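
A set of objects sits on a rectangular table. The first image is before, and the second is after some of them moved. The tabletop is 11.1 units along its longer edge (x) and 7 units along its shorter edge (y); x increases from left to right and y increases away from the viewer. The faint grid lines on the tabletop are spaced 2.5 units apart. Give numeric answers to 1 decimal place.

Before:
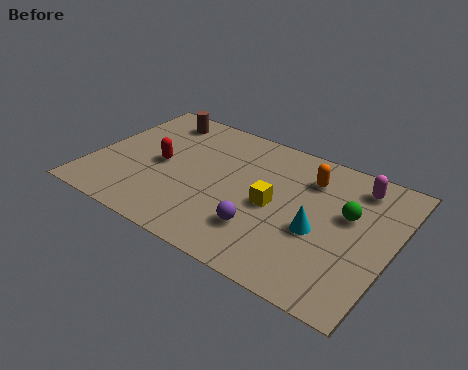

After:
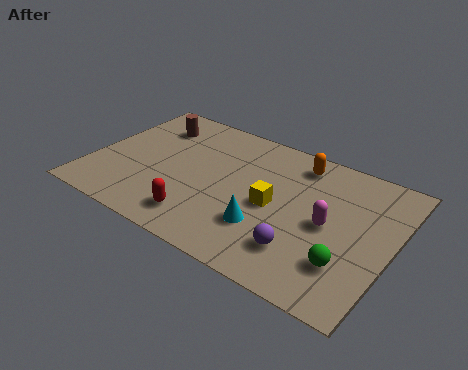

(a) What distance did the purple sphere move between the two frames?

1.5

The purple sphere moved from about (6.6, 1.9) to (8.1, 1.7), a distance of √(1.5² + 0.2²) ≈ 1.5.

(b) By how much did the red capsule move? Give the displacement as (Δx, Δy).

(1.9, -2.1)

From the two frames, the red capsule sits at roughly (2.5, 3.4) before and (4.4, 1.3) after.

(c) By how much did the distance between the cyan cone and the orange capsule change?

+1.3

Before: roughly 2.5 units apart; after: 3.8. That's 1.3 units further apart.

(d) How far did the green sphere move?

2.3

The green sphere was near (9.4, 4.2) before and (9.7, 1.9) after, so it travelled √(0.3² + 2.3²) ≈ 2.3 units.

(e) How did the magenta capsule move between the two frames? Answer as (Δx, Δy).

(-0.7, -2.4)

The magenta capsule started near (9.5, 5.8) and ended near (8.8, 3.4).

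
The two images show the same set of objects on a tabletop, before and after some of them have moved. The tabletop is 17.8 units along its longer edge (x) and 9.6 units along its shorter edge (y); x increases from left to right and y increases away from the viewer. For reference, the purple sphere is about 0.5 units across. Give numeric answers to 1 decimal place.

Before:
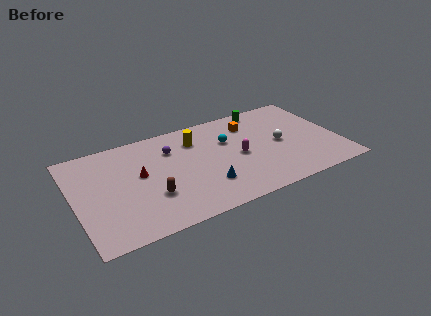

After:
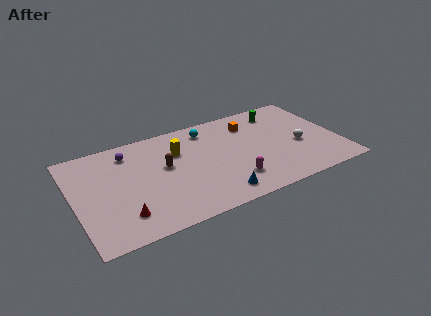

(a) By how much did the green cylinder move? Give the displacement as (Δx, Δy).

(1.0, -0.7)

The green cylinder started near (13.3, 8.6) and ended near (14.3, 7.9).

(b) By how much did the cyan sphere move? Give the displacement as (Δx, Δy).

(-1.2, 1.7)

The cyan sphere started near (10.5, 6.3) and ended near (9.3, 8.0).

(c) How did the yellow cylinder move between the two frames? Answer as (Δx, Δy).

(-1.3, -0.7)

The yellow cylinder started near (8.4, 7.3) and ended near (7.1, 6.6).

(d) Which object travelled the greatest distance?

the red cone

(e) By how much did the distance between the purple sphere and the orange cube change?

+2.8

Before: roughly 5.5 units apart; after: 8.3. That's 2.8 units further apart.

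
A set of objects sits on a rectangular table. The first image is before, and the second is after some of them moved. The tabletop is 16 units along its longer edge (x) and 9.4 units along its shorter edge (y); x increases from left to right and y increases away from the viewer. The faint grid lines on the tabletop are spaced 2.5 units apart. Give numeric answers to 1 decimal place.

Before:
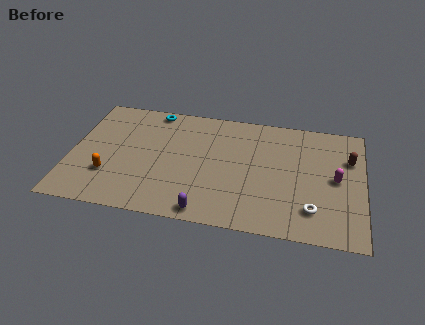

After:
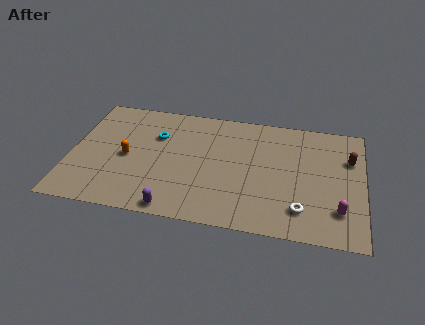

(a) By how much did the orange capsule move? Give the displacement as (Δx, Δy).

(0.9, 1.6)

From the two frames, the orange capsule sits at roughly (2.2, 2.8) before and (3.1, 4.4) after.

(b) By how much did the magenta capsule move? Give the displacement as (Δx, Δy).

(0.2, -2.4)

The magenta capsule was at about (14.5, 4.7) and moved to about (14.7, 2.3).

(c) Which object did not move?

the brown capsule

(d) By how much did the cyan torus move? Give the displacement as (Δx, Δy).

(0.3, -2.1)

From the two frames, the cyan torus sits at roughly (4.3, 8.5) before and (4.6, 6.4) after.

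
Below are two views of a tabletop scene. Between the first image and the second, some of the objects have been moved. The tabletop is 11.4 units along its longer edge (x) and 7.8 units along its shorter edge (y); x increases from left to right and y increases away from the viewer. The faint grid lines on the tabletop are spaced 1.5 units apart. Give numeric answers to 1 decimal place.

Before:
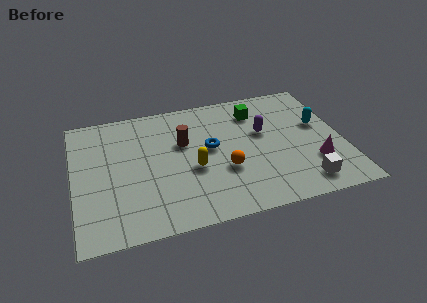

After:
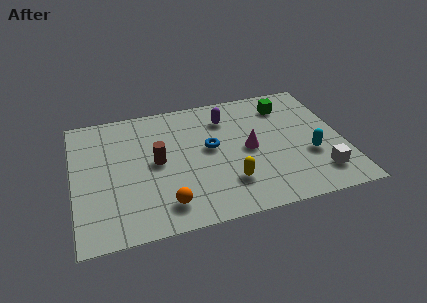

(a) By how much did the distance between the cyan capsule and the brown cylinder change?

+0.7

Before: roughly 5.8 units apart; after: 6.5. That's 0.7 units further apart.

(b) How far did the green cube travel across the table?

1.3

From (7.9, 6.1) to (9.2, 6.2), the green cube covered √(1.3² + 0.1²) ≈ 1.3 units.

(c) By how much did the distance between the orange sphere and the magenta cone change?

+0.6

The distance was about 3.8 in the first image and 4.4 in the second, so they moved 0.6 units further apart.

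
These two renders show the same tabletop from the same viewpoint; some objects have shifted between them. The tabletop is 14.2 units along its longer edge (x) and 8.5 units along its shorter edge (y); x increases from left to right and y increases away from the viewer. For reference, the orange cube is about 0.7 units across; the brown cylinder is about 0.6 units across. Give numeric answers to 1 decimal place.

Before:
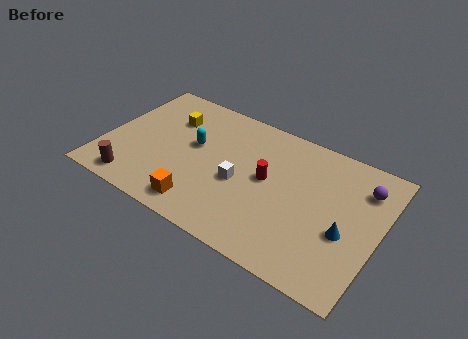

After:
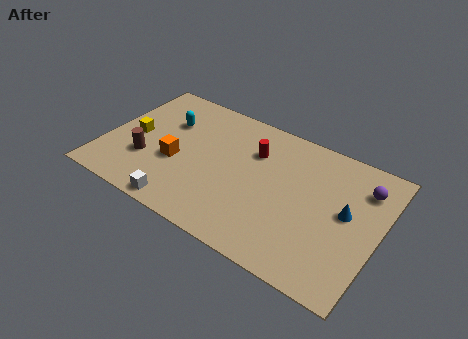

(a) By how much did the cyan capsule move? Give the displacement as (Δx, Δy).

(-1.6, 0.9)

The cyan capsule started near (4.5, 4.9) and ended near (2.9, 5.8).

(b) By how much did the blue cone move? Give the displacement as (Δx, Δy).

(-0.1, 1.2)

The blue cone was at about (12.6, 3.4) and moved to about (12.5, 4.6).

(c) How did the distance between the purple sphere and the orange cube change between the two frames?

+0.6

Before: roughly 9.2 units apart; after: 9.8. That's 0.6 units further apart.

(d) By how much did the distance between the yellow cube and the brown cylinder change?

-3.5

They were about 5.1 units apart before and 1.6 after — 3.5 units closer together.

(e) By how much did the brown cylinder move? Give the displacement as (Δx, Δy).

(0.3, 1.7)

The brown cylinder was at about (2.0, 1.1) and moved to about (2.3, 2.8).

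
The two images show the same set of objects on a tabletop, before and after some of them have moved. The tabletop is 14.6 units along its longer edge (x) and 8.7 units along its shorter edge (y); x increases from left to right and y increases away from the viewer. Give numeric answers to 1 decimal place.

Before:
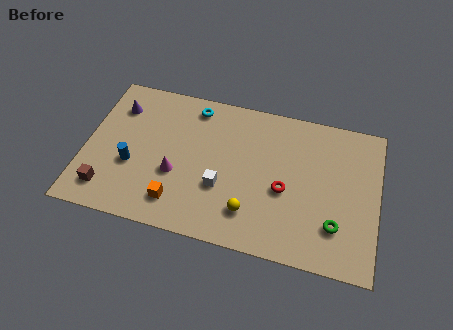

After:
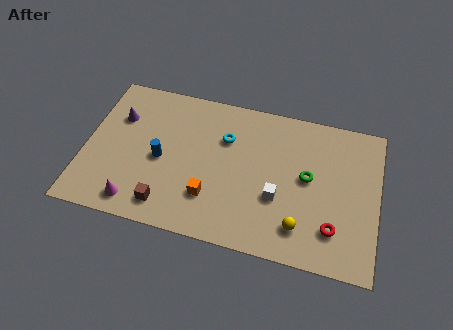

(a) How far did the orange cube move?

1.7

The orange cube was near (4.8, 1.7) before and (6.4, 2.4) after, so it travelled √(1.6² + 0.7²) ≈ 1.7 units.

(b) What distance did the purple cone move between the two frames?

0.6

The purple cone was near (1.4, 6.6) before and (1.5, 6.0) after, so it travelled √(0.1² + 0.6²) ≈ 0.6 units.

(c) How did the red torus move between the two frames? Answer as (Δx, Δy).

(2.5, -1.6)

The red torus was at about (10.0, 3.7) and moved to about (12.5, 2.1).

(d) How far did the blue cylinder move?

1.6

The blue cylinder moved from about (2.4, 3.3) to (3.8, 4.0), a distance of √(1.4² + 0.7²) ≈ 1.6.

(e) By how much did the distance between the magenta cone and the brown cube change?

-2.2

They were about 3.7 units apart before and 1.5 after — 2.2 units closer together.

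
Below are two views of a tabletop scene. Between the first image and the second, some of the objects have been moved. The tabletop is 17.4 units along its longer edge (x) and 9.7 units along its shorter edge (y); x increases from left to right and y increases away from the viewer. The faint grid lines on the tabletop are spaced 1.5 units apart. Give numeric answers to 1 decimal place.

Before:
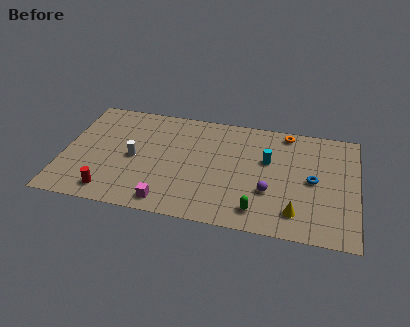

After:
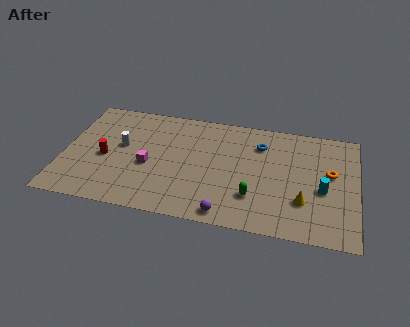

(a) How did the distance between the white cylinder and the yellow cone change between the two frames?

+1.1

Before: roughly 10.1 units apart; after: 11.2. That's 1.1 units further apart.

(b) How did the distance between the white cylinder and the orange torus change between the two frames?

+2.6

Before: roughly 9.8 units apart; after: 12.4. That's 2.6 units further apart.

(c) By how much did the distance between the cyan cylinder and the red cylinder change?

+2.7

The distance was about 10.2 in the first image and 12.9 in the second, so they moved 2.7 units further apart.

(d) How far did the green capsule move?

1.1

From (11.7, 1.6) to (11.4, 2.7), the green capsule covered √(0.3² + 1.1²) ≈ 1.1 units.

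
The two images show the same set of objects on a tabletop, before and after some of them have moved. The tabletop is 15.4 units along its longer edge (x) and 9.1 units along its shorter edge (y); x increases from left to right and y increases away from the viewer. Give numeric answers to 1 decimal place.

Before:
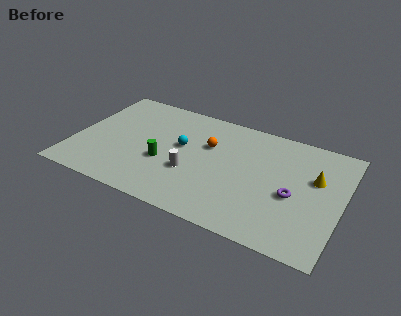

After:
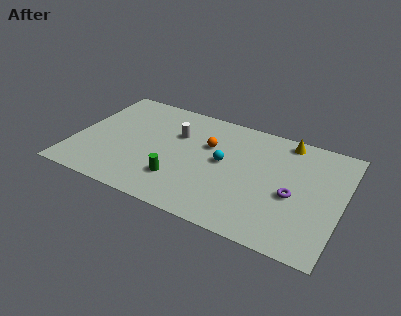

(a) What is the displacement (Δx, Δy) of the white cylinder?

(-1.2, 2.8)

The white cylinder started near (6.9, 3.3) and ended near (5.7, 6.1).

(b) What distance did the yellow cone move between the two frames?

3.1

From (13.8, 5.7) to (11.9, 8.1), the yellow cone covered √(1.9² + 2.4²) ≈ 3.1 units.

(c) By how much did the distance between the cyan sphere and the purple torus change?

-2.5

They were about 6.7 units apart before and 4.2 after — 2.5 units closer together.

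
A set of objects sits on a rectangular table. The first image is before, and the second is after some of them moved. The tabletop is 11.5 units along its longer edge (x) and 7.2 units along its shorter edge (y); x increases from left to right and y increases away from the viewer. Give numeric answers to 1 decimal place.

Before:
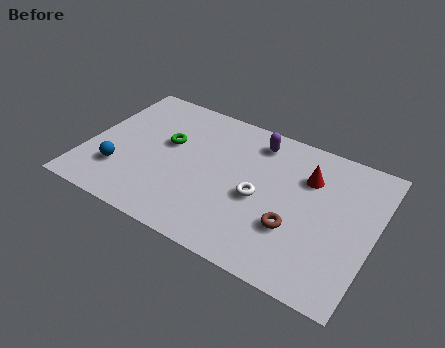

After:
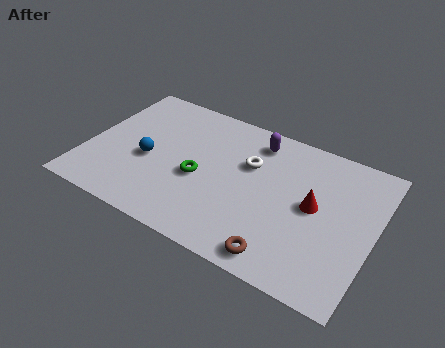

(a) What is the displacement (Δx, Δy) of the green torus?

(1.5, -1.2)

From the two frames, the green torus sits at roughly (3.1, 4.3) before and (4.6, 3.1) after.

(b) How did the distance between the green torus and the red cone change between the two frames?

-1.1

The distance was about 5.7 in the first image and 4.6 in the second, so they moved 1.1 units closer together.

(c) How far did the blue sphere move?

1.5

From (1.5, 2.0) to (2.5, 3.1), the blue sphere covered √(1.0² + 1.1²) ≈ 1.5 units.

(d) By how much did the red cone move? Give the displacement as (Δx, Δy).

(0.4, -1.3)

The red cone started near (8.7, 5.1) and ended near (9.1, 3.8).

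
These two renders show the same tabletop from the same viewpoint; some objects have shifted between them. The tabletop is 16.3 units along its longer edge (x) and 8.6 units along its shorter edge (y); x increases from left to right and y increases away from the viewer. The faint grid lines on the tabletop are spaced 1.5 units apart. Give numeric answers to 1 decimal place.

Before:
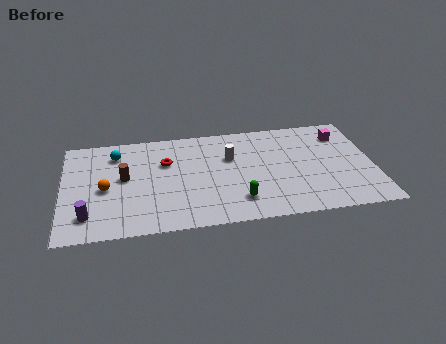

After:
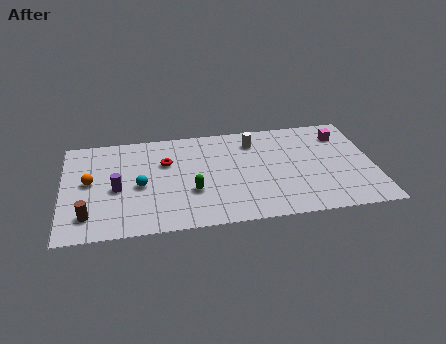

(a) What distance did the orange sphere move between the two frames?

1.1

The orange sphere moved from about (2.2, 3.9) to (1.4, 4.6), a distance of √(0.8² + 0.7²) ≈ 1.1.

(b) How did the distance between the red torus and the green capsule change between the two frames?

-2.3

They were about 5.3 units apart before and 3.0 after — 2.3 units closer together.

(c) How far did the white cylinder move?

1.8

The white cylinder was near (8.8, 5.6) before and (10.1, 6.8) after, so it travelled √(1.3² + 1.2²) ≈ 1.8 units.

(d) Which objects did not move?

the red torus and the magenta cube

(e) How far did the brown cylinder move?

3.5

From (3.2, 4.7) to (1.3, 1.8), the brown cylinder covered √(1.9² + 2.9²) ≈ 3.5 units.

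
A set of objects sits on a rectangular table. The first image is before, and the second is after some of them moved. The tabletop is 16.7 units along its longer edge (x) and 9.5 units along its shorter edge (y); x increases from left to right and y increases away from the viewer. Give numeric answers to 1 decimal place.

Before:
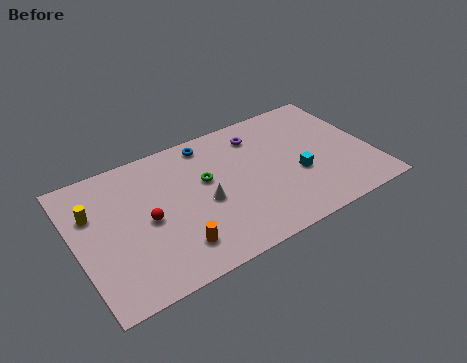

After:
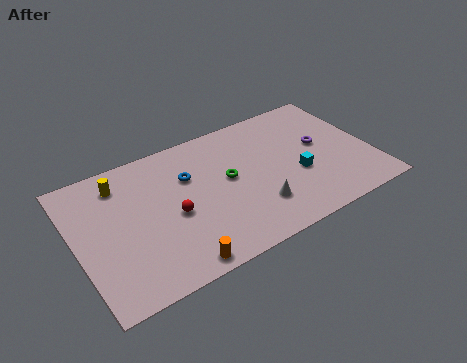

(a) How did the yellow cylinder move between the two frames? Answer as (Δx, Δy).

(1.7, 1.3)

The yellow cylinder was at about (1.1, 6.4) and moved to about (2.8, 7.7).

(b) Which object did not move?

the cyan cube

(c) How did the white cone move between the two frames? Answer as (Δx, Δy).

(2.7, -1.7)

From the two frames, the white cone sits at roughly (7.1, 4.2) before and (9.8, 2.5) after.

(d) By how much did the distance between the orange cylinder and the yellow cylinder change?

+1.2

The distance was about 5.9 in the first image and 7.1 in the second, so they moved 1.2 units further apart.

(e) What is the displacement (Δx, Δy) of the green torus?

(1.2, -0.5)

From the two frames, the green torus sits at roughly (7.4, 5.7) before and (8.6, 5.2) after.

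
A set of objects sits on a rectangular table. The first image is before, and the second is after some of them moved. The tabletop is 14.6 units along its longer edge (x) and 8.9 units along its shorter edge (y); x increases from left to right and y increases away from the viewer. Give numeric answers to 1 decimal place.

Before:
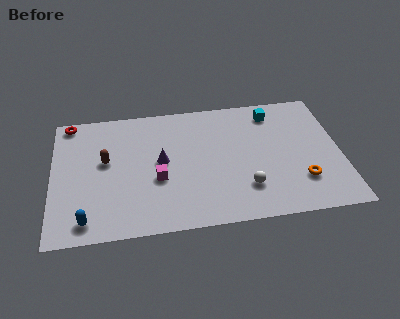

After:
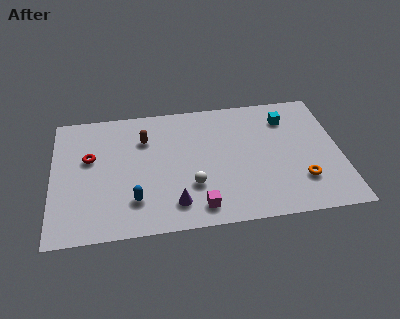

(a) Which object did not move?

the orange torus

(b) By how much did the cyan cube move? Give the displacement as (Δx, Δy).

(0.7, -0.5)

From the two frames, the cyan cube sits at roughly (11.3, 7.4) before and (12.0, 6.9) after.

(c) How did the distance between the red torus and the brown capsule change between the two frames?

-0.5

Before: roughly 3.5 units apart; after: 3.0. That's 0.5 units closer together.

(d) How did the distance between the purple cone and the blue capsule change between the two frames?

-3.1

The distance was about 5.2 in the first image and 2.1 in the second, so they moved 3.1 units closer together.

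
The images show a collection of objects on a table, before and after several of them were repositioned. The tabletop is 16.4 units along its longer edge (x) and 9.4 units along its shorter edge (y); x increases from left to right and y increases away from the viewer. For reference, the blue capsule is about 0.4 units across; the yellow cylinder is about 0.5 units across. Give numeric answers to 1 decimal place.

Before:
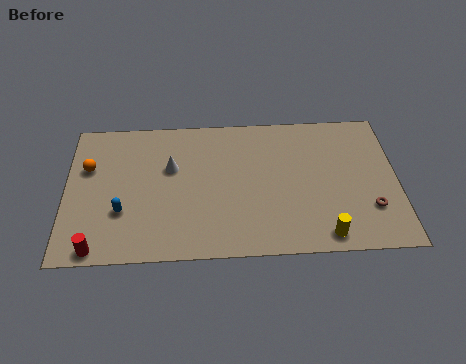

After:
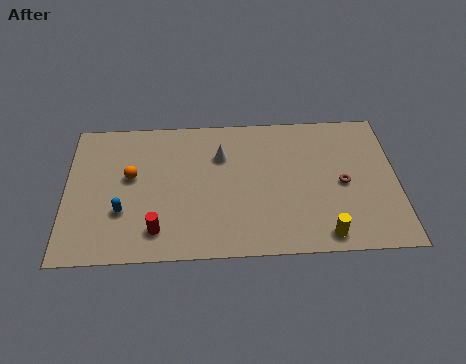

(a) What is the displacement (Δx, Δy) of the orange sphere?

(2.1, -0.7)

The orange sphere started near (1.1, 6.1) and ended near (3.2, 5.4).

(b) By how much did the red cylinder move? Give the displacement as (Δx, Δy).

(2.9, 1.0)

The red cylinder started near (1.6, 0.8) and ended near (4.5, 1.8).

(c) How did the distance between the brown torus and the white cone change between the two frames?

-3.9

They were about 10.3 units apart before and 6.4 after — 3.9 units closer together.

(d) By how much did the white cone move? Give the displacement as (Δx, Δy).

(2.5, 0.7)

The white cone started near (5.2, 5.9) and ended near (7.7, 6.6).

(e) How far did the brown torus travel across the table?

2.1

From (15.0, 2.7) to (13.7, 4.4), the brown torus covered √(1.3² + 1.7²) ≈ 2.1 units.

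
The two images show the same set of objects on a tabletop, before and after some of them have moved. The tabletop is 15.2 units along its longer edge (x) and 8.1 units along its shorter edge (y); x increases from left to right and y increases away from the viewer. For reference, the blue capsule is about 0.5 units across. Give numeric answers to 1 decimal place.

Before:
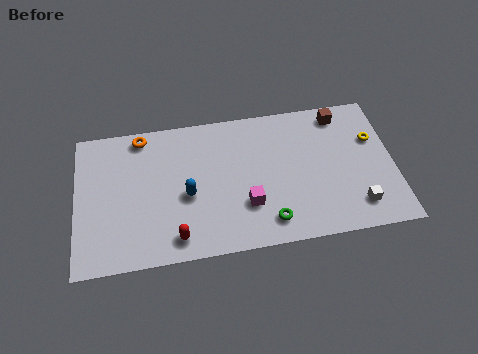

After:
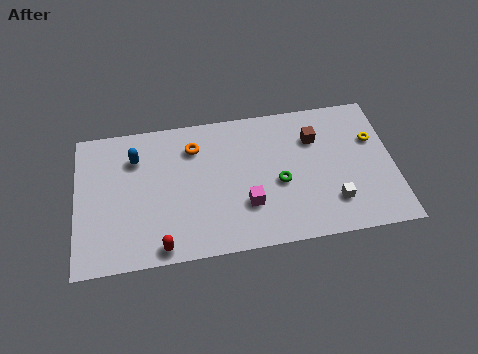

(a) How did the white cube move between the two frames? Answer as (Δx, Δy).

(-1.1, 0.4)

The white cube started near (13.3, 1.6) and ended near (12.2, 2.0).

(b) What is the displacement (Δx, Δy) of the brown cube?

(-1.3, -1.2)

The brown cube started near (12.8, 7.0) and ended near (11.5, 5.8).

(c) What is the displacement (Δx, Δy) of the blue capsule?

(-2.4, 2.5)

From the two frames, the blue capsule sits at roughly (5.3, 3.5) before and (2.9, 6.0) after.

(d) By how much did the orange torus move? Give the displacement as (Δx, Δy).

(2.5, -1.0)

From the two frames, the orange torus sits at roughly (3.2, 7.2) before and (5.7, 6.2) after.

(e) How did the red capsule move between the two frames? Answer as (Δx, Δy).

(-0.7, -0.4)

The red capsule was at about (4.7, 1.2) and moved to about (4.0, 0.8).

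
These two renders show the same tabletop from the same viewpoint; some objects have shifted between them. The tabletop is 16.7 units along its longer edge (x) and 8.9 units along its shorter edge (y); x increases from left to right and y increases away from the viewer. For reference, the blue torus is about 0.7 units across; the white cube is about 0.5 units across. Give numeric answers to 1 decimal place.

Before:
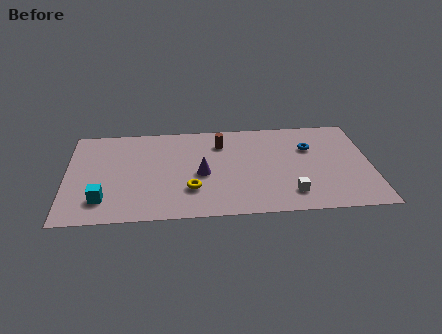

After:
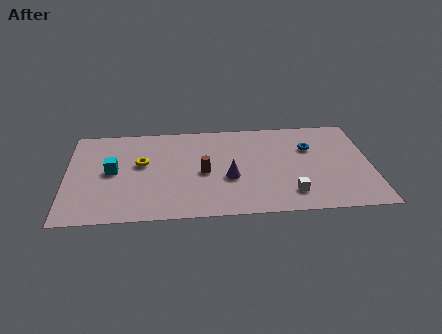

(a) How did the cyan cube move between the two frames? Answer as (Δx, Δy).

(0.5, 2.6)

The cyan cube started near (2.0, 2.0) and ended near (2.5, 4.6).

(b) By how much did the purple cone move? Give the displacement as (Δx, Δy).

(1.5, -0.5)

From the two frames, the purple cone sits at roughly (7.4, 4.0) before and (8.9, 3.5) after.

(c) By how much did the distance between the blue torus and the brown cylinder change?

+1.2

Before: roughly 5.0 units apart; after: 6.2. That's 1.2 units further apart.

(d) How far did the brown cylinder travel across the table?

2.9

The brown cylinder was near (8.5, 6.8) before and (7.5, 4.1) after, so it travelled √(1.0² + 2.7²) ≈ 2.9 units.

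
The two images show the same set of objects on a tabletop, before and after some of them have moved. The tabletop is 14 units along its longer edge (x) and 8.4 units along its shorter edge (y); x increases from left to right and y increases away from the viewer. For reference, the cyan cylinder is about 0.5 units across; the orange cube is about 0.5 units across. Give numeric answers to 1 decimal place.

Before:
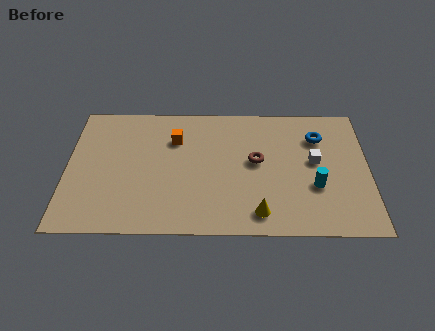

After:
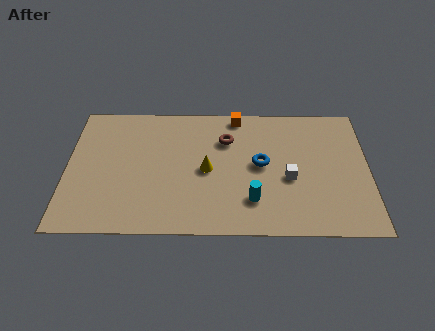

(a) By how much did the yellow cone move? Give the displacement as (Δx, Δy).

(-2.4, 2.7)

The yellow cone was at about (8.9, 1.3) and moved to about (6.5, 4.0).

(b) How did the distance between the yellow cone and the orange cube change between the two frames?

-2.2

They were about 6.1 units apart before and 3.9 after — 2.2 units closer together.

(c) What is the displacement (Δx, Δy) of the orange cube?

(2.9, 1.6)

The orange cube was at about (5.0, 6.0) and moved to about (7.9, 7.6).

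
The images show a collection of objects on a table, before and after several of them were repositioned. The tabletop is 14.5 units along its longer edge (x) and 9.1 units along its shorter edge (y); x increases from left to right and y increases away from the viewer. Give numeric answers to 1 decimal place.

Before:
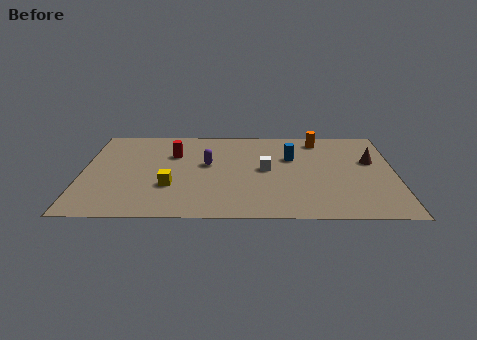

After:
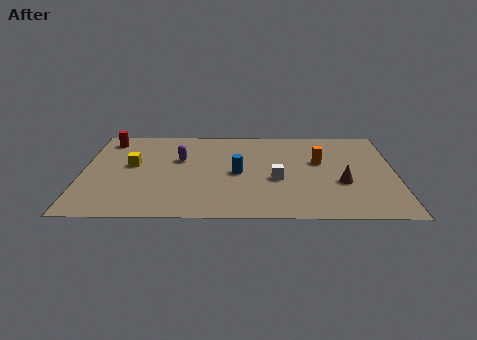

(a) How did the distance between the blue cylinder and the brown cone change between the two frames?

+1.2

Before: roughly 3.7 units apart; after: 4.9. That's 1.2 units further apart.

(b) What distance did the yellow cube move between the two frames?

2.8

From (4.1, 3.0) to (2.3, 5.1), the yellow cube covered √(1.8² + 2.1²) ≈ 2.8 units.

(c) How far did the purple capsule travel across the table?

1.4

The purple capsule was near (5.8, 5.2) before and (4.5, 5.7) after, so it travelled √(1.3² + 0.5²) ≈ 1.4 units.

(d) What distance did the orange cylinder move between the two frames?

2.3

From (11.0, 7.8) to (11.0, 5.5), the orange cylinder covered √(0.0² + 2.3²) ≈ 2.3 units.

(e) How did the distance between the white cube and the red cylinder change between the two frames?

+4.3

The distance was about 4.6 in the first image and 8.9 in the second, so they moved 4.3 units further apart.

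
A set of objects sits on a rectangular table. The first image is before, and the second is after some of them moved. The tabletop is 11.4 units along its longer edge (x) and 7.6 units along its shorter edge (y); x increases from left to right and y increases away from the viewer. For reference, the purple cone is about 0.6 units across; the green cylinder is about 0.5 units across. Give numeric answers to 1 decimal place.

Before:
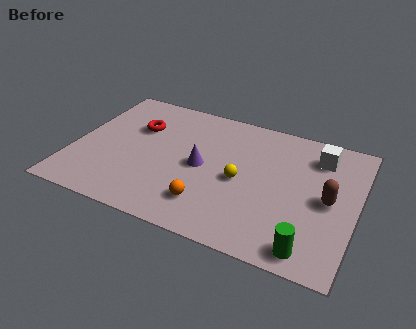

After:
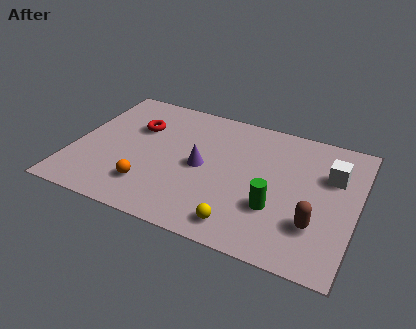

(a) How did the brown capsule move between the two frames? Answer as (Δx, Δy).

(-0.4, -1.5)

From the two frames, the brown capsule sits at roughly (10.3, 3.7) before and (9.9, 2.2) after.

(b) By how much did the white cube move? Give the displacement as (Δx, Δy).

(0.6, -0.9)

The white cube started near (9.7, 6.0) and ended near (10.3, 5.1).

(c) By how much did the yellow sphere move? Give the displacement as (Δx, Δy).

(0.3, -2.4)

From the two frames, the yellow sphere sits at roughly (6.8, 3.5) before and (7.1, 1.1) after.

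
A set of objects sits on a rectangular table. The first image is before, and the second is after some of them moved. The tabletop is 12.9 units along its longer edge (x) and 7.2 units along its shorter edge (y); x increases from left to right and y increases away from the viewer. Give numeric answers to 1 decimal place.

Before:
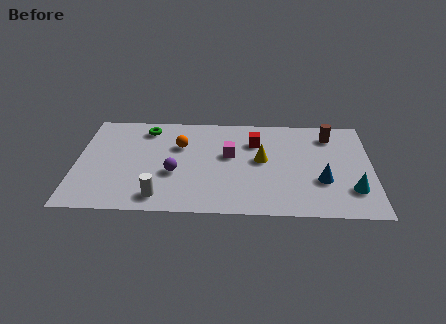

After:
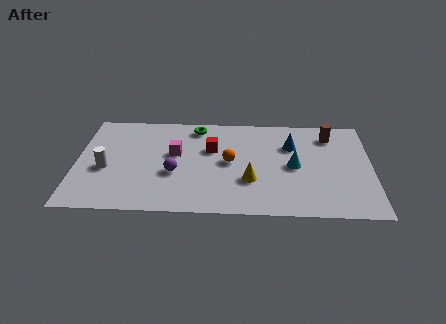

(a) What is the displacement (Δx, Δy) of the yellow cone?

(-0.5, -1.5)

The yellow cone started near (8.1, 3.9) and ended near (7.6, 2.4).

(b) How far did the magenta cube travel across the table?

2.4

The magenta cube was near (6.7, 4.2) before and (4.3, 4.2) after, so it travelled √(2.4² + 0.0²) ≈ 2.4 units.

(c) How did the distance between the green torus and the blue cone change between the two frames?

-4.1

They were about 8.5 units apart before and 4.4 after — 4.1 units closer together.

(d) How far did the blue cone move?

2.8

From (10.7, 2.5) to (9.4, 5.0), the blue cone covered √(1.3² + 2.5²) ≈ 2.8 units.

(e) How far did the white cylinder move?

3.1

The white cylinder moved from about (3.7, 1.1) to (1.3, 3.0), a distance of √(2.4² + 1.9²) ≈ 3.1.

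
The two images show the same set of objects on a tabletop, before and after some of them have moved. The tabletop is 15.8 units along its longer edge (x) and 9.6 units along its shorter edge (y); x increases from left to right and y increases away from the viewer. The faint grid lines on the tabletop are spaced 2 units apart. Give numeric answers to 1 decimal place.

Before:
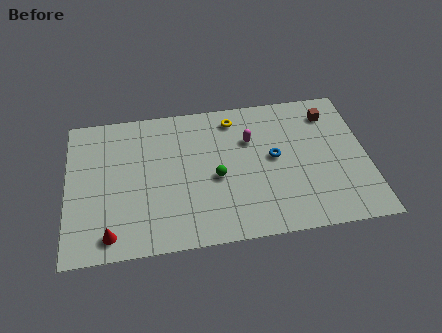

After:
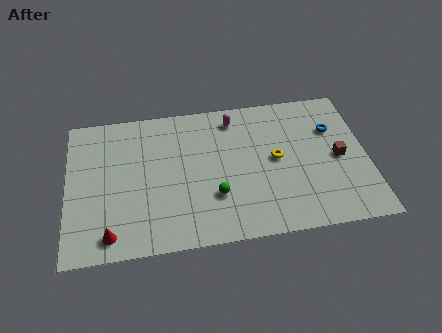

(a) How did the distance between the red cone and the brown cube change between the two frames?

-0.9

They were about 13.4 units apart before and 12.5 after — 0.9 units closer together.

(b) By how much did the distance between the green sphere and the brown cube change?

-0.3

Before: roughly 7.1 units apart; after: 6.8. That's 0.3 units closer together.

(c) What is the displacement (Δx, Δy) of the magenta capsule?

(-0.8, 1.6)

From the two frames, the magenta capsule sits at roughly (9.7, 6.5) before and (8.9, 8.1) after.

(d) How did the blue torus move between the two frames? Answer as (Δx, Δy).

(3.2, 1.5)

The blue torus started near (10.9, 5.1) and ended near (14.1, 6.6).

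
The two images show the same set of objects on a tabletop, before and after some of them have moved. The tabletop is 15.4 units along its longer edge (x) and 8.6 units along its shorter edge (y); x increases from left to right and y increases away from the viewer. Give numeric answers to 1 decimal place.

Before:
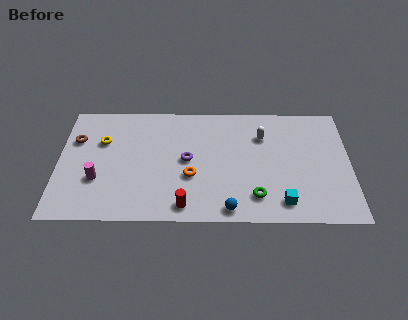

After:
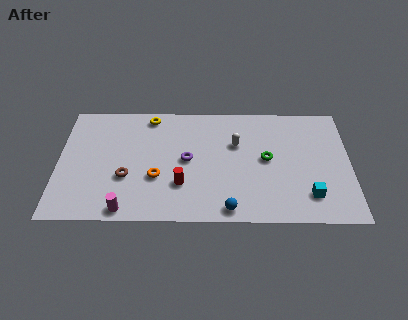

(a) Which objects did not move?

the purple torus and the blue sphere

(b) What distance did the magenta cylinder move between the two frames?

2.6

The magenta cylinder moved from about (2.1, 2.9) to (3.6, 0.8), a distance of √(1.5² + 2.1²) ≈ 2.6.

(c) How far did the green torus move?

2.8

The green torus moved from about (10.4, 1.8) to (11.0, 4.5), a distance of √(0.6² + 2.7²) ≈ 2.8.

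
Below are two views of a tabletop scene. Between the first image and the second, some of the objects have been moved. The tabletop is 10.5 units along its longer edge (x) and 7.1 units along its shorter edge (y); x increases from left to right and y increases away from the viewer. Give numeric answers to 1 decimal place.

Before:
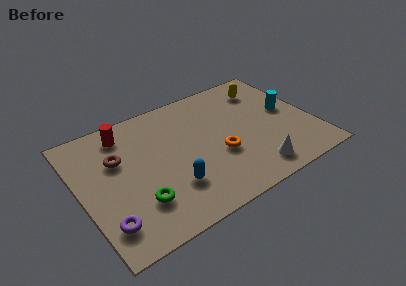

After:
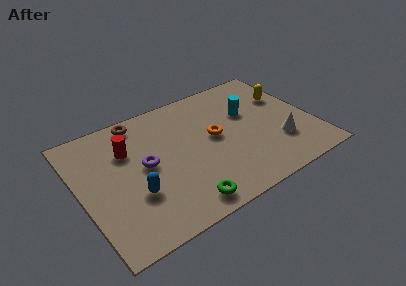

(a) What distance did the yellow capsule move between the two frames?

1.2

The yellow capsule was near (8.8, 5.6) before and (9.6, 4.7) after, so it travelled √(0.8² + 0.9²) ≈ 1.2 units.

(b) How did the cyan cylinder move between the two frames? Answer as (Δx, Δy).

(-1.7, 0.7)

The cyan cylinder was at about (9.5, 3.8) and moved to about (7.8, 4.5).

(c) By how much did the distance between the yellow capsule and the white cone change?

-2.0

Before: roughly 4.7 units apart; after: 2.7. That's 2.0 units closer together.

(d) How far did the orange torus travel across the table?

1.1

From (6.1, 2.7) to (6.1, 3.8), the orange torus covered √(0.0² + 1.1²) ≈ 1.1 units.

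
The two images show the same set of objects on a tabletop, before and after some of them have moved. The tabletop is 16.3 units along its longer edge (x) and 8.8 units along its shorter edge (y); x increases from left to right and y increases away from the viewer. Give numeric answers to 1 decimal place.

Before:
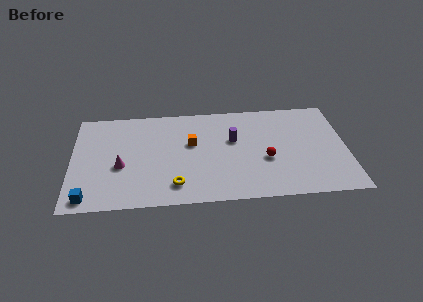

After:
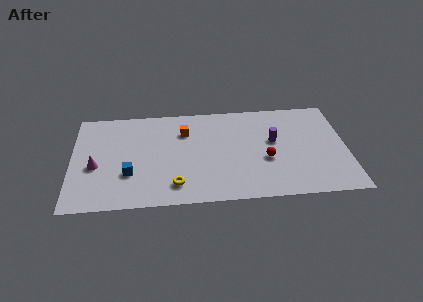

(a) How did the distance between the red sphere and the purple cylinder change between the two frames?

-1.0

Before: roughly 2.7 units apart; after: 1.7. That's 1.0 units closer together.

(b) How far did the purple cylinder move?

2.4

The purple cylinder moved from about (9.6, 5.4) to (12.0, 5.1), a distance of √(2.4² + 0.3²) ≈ 2.4.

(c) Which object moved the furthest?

the blue cube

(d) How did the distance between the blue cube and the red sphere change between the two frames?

-2.7

The distance was about 10.8 in the first image and 8.1 in the second, so they moved 2.7 units closer together.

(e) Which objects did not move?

the yellow torus and the red sphere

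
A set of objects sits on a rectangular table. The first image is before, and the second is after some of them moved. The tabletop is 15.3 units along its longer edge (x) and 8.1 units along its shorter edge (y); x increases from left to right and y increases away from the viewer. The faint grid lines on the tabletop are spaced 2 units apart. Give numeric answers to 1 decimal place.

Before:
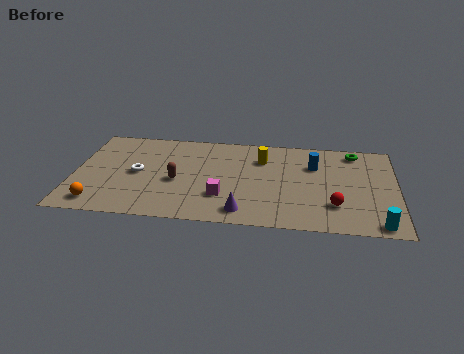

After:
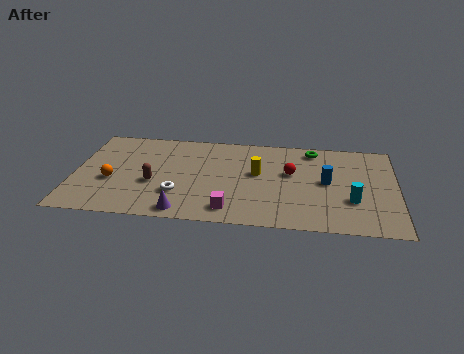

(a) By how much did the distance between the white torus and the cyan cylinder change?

-3.6

The distance was about 11.8 in the first image and 8.2 in the second, so they moved 3.6 units closer together.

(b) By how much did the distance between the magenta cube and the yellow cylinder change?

-0.4

Before: roughly 3.9 units apart; after: 3.5. That's 0.4 units closer together.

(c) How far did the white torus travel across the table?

2.6

The white torus moved from about (3.0, 4.0) to (5.0, 2.4), a distance of √(2.0² + 1.6²) ≈ 2.6.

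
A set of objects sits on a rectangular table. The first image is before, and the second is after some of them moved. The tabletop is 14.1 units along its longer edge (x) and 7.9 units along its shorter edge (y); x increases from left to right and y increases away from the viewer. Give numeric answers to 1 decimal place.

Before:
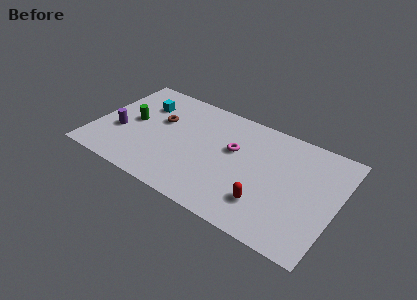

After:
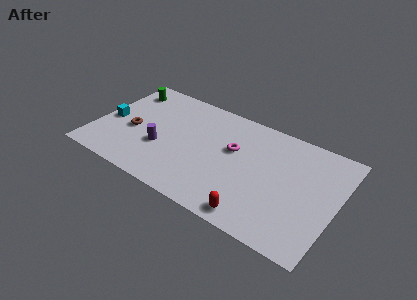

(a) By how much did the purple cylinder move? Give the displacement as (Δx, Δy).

(2.5, -0.1)

The purple cylinder was at about (1.5, 3.0) and moved to about (4.0, 2.9).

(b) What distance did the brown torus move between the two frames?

2.1

From (3.6, 4.9) to (2.2, 3.4), the brown torus covered √(1.4² + 1.5²) ≈ 2.1 units.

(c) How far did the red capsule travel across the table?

1.2

The red capsule moved from about (10.3, 2.0) to (9.9, 0.9), a distance of √(0.4² + 1.1²) ≈ 1.2.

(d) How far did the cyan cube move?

2.7

From (2.5, 5.7) to (0.8, 3.6), the cyan cube covered √(1.7² + 2.1²) ≈ 2.7 units.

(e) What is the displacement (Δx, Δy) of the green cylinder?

(-0.9, 2.3)

The green cylinder started near (2.1, 4.1) and ended near (1.2, 6.4).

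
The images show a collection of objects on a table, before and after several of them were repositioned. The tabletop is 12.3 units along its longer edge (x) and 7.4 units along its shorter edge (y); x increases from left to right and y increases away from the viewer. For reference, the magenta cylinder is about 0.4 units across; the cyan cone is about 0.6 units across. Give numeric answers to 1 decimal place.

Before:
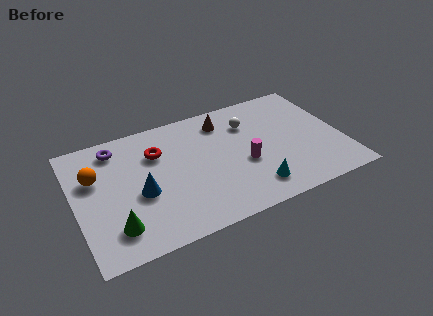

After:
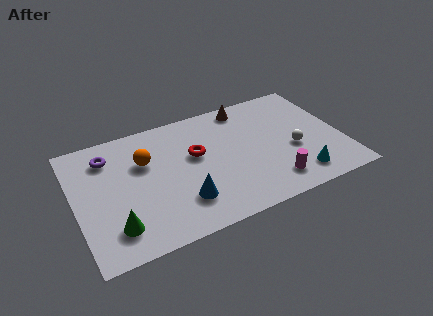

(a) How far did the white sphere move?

3.0

The white sphere was near (8.2, 5.4) before and (10.0, 3.0) after, so it travelled √(1.8² + 2.4²) ≈ 3.0 units.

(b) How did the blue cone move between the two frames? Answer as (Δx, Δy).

(1.8, -1.2)

The blue cone was at about (2.9, 3.1) and moved to about (4.7, 1.9).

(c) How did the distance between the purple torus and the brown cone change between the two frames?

+1.5

The distance was about 5.0 in the first image and 6.5 in the second, so they moved 1.5 units further apart.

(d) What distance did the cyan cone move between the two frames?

2.1

The cyan cone was near (7.9, 1.4) before and (10.0, 1.3) after, so it travelled √(2.1² + 0.1²) ≈ 2.1 units.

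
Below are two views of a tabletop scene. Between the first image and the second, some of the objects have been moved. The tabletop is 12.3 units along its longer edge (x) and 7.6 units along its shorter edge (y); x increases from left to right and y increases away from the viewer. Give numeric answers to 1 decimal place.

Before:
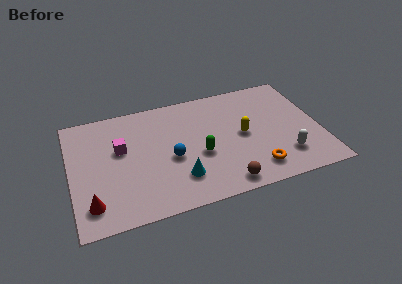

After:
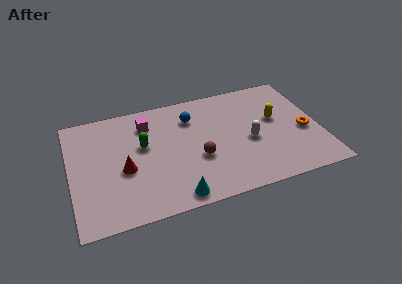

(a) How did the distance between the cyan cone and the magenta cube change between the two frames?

+1.4

The distance was about 3.8 in the first image and 5.2 in the second, so they moved 1.4 units further apart.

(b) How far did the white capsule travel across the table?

2.2

The white capsule was near (10.4, 1.8) before and (8.8, 3.3) after, so it travelled √(1.6² + 1.5²) ≈ 2.2 units.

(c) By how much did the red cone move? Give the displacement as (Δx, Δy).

(1.7, 1.7)

The red cone started near (0.9, 1.5) and ended near (2.6, 3.2).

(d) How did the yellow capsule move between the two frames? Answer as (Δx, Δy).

(1.7, 0.6)

The yellow capsule started near (8.5, 3.8) and ended near (10.2, 4.4).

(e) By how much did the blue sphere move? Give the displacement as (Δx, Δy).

(1.2, 2.4)

The blue sphere started near (4.9, 3.3) and ended near (6.1, 5.7).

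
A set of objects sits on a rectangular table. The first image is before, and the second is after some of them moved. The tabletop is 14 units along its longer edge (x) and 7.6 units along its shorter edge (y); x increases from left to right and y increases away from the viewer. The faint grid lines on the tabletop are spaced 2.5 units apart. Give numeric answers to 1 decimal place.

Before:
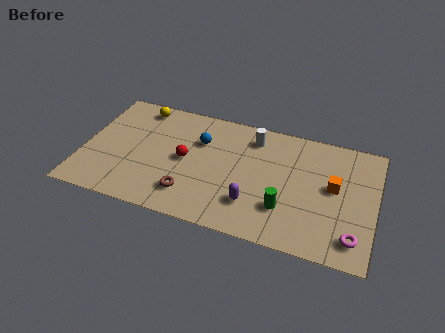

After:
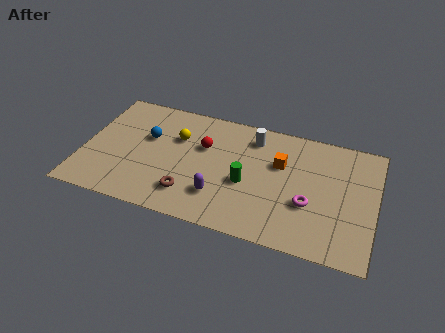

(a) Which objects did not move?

the brown torus and the white cylinder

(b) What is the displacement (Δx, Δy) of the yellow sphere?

(2.0, -1.5)

The yellow sphere started near (2.4, 6.6) and ended near (4.4, 5.1).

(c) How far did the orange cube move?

2.7

From (12.0, 4.2) to (9.4, 4.9), the orange cube covered √(2.6² + 0.7²) ≈ 2.7 units.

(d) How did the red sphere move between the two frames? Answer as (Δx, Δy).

(0.8, 1.1)

The red sphere started near (4.9, 3.8) and ended near (5.7, 4.9).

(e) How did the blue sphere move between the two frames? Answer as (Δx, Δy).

(-2.5, -0.5)

From the two frames, the blue sphere sits at roughly (5.5, 5.2) before and (3.0, 4.7) after.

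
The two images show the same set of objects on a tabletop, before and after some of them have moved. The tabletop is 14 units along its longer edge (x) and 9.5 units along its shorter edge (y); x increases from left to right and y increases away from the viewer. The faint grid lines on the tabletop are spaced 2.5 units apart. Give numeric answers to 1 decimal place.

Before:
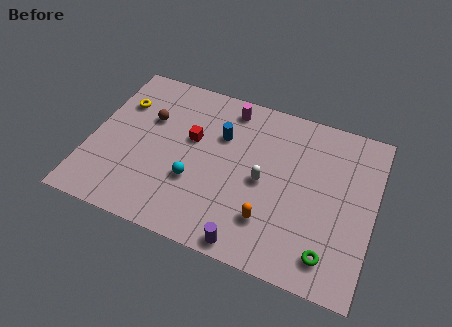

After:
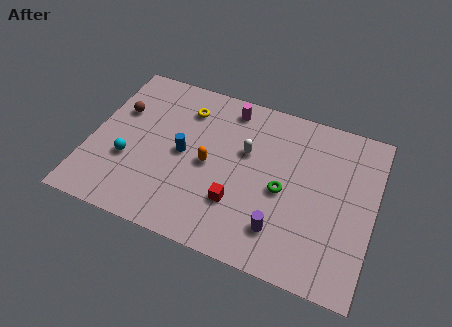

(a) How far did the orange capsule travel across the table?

3.8

The orange capsule was near (9.1, 2.4) before and (5.9, 4.5) after, so it travelled √(3.2² + 2.1²) ≈ 3.8 units.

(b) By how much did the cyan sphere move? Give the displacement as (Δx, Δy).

(-3.3, 0.1)

The cyan sphere started near (5.3, 3.3) and ended near (2.0, 3.4).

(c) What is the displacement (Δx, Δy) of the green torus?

(-2.5, 2.7)

The green torus was at about (12.1, 1.6) and moved to about (9.6, 4.3).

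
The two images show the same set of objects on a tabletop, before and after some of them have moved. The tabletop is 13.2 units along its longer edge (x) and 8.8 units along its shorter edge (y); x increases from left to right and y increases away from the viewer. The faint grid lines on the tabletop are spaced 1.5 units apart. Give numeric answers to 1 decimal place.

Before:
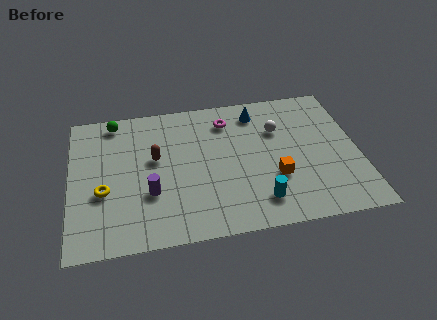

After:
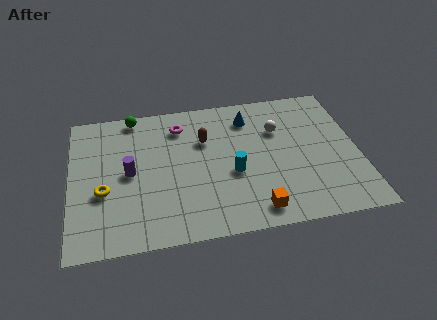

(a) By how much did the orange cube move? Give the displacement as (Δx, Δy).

(-1.0, -1.8)

The orange cube started near (9.3, 3.0) and ended near (8.3, 1.2).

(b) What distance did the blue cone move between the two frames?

0.5

The blue cone was near (8.7, 7.3) before and (8.3, 7.0) after, so it travelled √(0.4² + 0.3²) ≈ 0.5 units.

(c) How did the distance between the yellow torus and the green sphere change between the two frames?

+0.4

The distance was about 4.4 in the first image and 4.8 in the second, so they moved 0.4 units further apart.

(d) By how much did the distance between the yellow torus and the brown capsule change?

+2.4

The distance was about 2.9 in the first image and 5.3 in the second, so they moved 2.4 units further apart.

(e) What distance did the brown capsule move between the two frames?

2.4

The brown capsule was near (3.9, 5.1) before and (6.2, 5.9) after, so it travelled √(2.3² + 0.8²) ≈ 2.4 units.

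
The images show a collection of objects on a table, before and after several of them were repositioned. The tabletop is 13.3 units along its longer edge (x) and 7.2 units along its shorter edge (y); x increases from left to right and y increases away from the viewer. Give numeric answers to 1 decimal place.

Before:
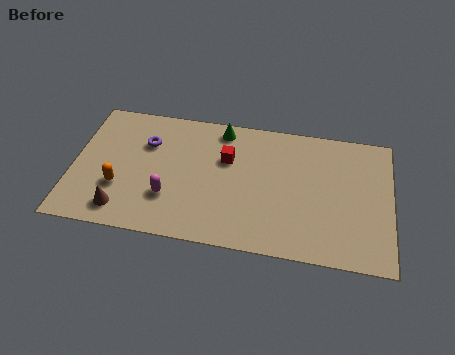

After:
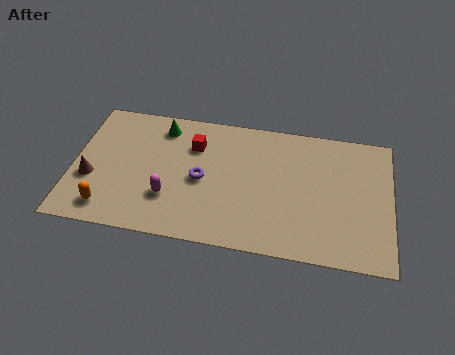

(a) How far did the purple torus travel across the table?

2.9

From (3.0, 5.0) to (5.4, 3.4), the purple torus covered √(2.4² + 1.6²) ≈ 2.9 units.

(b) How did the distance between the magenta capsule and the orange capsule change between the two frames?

+0.6

The distance was about 2.1 in the first image and 2.7 in the second, so they moved 0.6 units further apart.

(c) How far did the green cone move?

2.5

The green cone was near (6.1, 6.3) before and (3.6, 6.0) after, so it travelled √(2.5² + 0.3²) ≈ 2.5 units.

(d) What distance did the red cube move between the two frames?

1.5

The red cube moved from about (6.4, 4.7) to (5.0, 5.2), a distance of √(1.4² + 0.5²) ≈ 1.5.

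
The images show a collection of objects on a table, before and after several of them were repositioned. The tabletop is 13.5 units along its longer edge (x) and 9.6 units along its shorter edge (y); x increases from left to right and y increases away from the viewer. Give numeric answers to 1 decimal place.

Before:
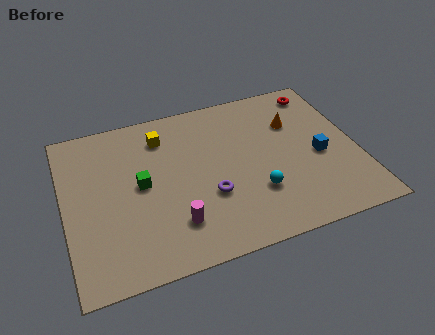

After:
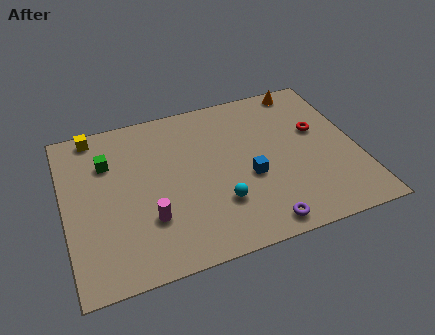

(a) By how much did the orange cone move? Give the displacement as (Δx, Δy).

(0.7, 2.1)

The orange cone was at about (10.8, 6.6) and moved to about (11.5, 8.7).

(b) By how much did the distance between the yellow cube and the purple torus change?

+5.8

They were about 4.6 units apart before and 10.4 after — 5.8 units further apart.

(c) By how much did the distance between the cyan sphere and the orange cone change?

+3.2

The distance was about 4.3 in the first image and 7.5 in the second, so they moved 3.2 units further apart.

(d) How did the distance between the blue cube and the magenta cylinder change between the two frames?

-2.4

Before: roughly 7.2 units apart; after: 4.8. That's 2.4 units closer together.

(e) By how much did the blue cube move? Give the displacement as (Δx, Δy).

(-3.3, -0.3)

The blue cube was at about (11.7, 4.2) and moved to about (8.4, 3.9).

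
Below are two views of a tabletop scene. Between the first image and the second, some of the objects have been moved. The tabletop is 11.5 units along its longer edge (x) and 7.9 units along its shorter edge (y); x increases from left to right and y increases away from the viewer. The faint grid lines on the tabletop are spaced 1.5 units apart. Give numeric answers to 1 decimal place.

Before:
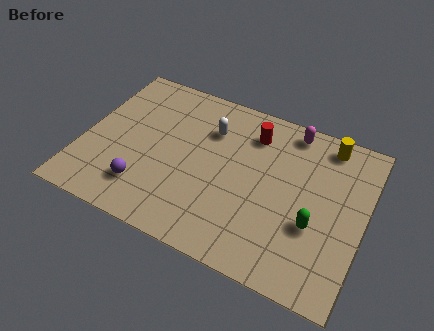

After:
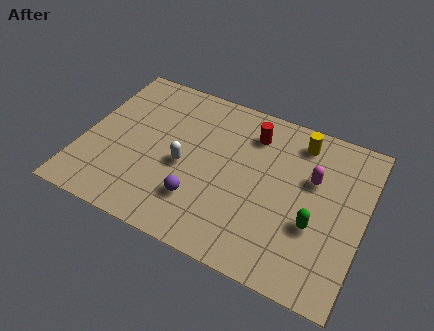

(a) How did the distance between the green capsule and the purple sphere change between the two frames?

-2.2

The distance was about 6.9 in the first image and 4.7 in the second, so they moved 2.2 units closer together.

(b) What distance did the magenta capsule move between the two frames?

2.3

The magenta capsule moved from about (8.2, 7.0) to (9.3, 5.0), a distance of √(1.1² + 2.0²) ≈ 2.3.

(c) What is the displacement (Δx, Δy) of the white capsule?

(-0.8, -2.2)

The white capsule was at about (5.0, 5.7) and moved to about (4.2, 3.5).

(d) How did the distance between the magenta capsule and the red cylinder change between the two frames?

+1.2

They were about 1.7 units apart before and 2.9 after — 1.2 units further apart.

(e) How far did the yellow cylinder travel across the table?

1.1

The yellow cylinder was near (9.7, 6.9) before and (8.6, 6.6) after, so it travelled √(1.1² + 0.3²) ≈ 1.1 units.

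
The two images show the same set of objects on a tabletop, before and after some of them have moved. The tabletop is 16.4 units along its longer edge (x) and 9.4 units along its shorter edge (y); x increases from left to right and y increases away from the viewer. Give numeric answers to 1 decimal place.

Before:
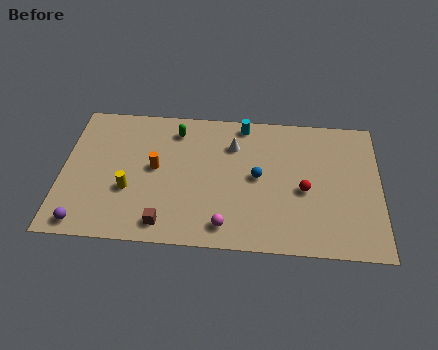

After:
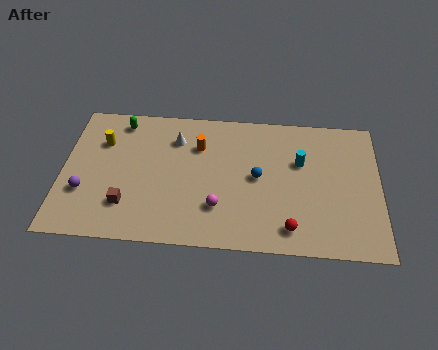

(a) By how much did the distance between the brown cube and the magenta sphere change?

+1.6

Before: roughly 3.1 units apart; after: 4.7. That's 1.6 units further apart.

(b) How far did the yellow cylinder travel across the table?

3.5

The yellow cylinder was near (3.5, 3.4) before and (2.0, 6.6) after, so it travelled √(1.5² + 3.2²) ≈ 3.5 units.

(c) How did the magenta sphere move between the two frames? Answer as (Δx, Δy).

(-0.4, 1.2)

From the two frames, the magenta sphere sits at roughly (8.5, 1.4) before and (8.1, 2.6) after.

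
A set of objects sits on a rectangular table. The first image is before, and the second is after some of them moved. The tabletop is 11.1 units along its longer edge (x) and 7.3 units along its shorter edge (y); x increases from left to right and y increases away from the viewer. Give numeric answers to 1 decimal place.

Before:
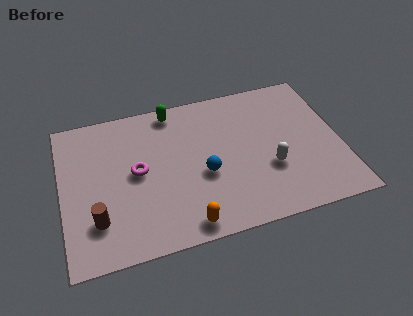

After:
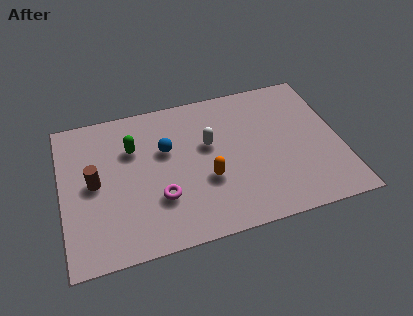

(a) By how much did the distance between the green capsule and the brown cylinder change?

-3.6

Before: roughly 5.7 units apart; after: 2.1. That's 3.6 units closer together.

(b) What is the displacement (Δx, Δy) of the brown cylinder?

(0.0, 1.8)

From the two frames, the brown cylinder sits at roughly (1.3, 1.9) before and (1.3, 3.7) after.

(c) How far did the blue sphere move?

2.1

The blue sphere was near (5.6, 3.0) before and (4.2, 4.6) after, so it travelled √(1.4² + 1.6²) ≈ 2.1 units.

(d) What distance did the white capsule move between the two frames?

2.9

The white capsule was near (8.2, 2.6) before and (5.9, 4.4) after, so it travelled √(2.3² + 1.8²) ≈ 2.9 units.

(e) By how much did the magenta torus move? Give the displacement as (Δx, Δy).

(0.8, -1.5)

From the two frames, the magenta torus sits at roughly (3.0, 3.8) before and (3.8, 2.3) after.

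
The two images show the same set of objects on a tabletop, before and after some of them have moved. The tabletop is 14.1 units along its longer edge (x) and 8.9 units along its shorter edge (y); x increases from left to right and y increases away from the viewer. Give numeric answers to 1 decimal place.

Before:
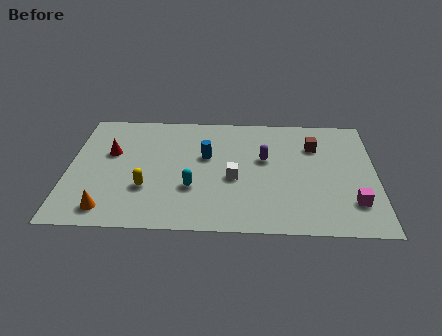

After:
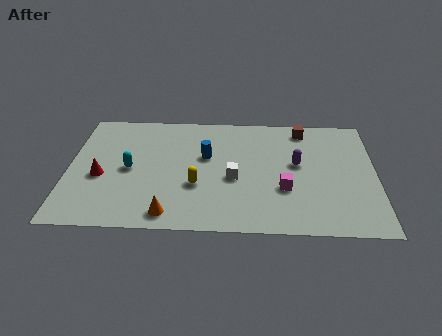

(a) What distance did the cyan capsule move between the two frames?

3.2

The cyan capsule was near (5.7, 3.0) before and (2.8, 4.3) after, so it travelled √(2.9² + 1.3²) ≈ 3.2 units.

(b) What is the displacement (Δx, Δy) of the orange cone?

(2.8, -0.2)

The orange cone was at about (1.9, 1.3) and moved to about (4.7, 1.1).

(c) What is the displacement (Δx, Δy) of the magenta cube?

(-3.1, 0.9)

The magenta cube was at about (13.0, 2.2) and moved to about (9.9, 3.1).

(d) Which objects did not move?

the white cube and the blue cylinder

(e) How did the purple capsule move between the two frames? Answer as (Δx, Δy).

(1.5, -0.3)

The purple capsule started near (9.0, 5.3) and ended near (10.5, 5.0).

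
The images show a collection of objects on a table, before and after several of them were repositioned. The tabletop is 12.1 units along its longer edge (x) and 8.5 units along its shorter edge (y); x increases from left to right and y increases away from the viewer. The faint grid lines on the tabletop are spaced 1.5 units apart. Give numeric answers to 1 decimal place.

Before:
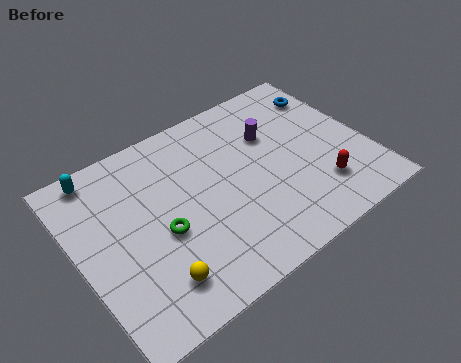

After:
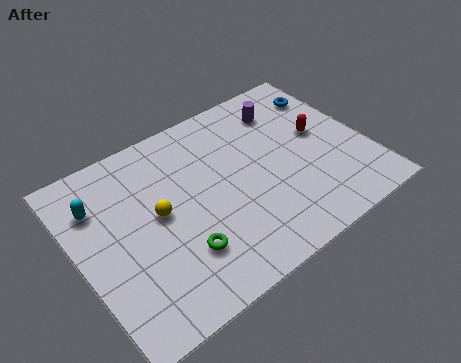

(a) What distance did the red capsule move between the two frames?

2.7

The red capsule moved from about (9.7, 2.1) to (10.3, 4.7), a distance of √(0.6² + 2.6²) ≈ 2.7.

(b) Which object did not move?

the blue torus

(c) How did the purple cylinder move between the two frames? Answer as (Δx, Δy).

(0.8, 1.0)

The purple cylinder started near (8.4, 5.7) and ended near (9.2, 6.7).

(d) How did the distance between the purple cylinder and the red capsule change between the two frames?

-1.5

They were about 3.8 units apart before and 2.3 after — 1.5 units closer together.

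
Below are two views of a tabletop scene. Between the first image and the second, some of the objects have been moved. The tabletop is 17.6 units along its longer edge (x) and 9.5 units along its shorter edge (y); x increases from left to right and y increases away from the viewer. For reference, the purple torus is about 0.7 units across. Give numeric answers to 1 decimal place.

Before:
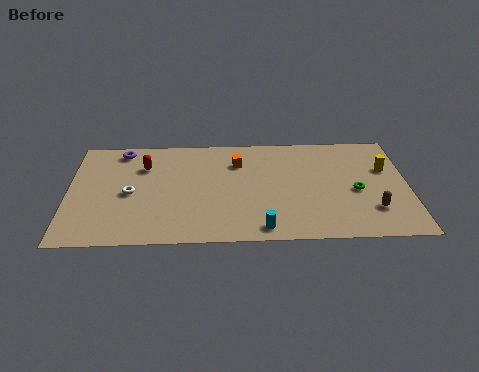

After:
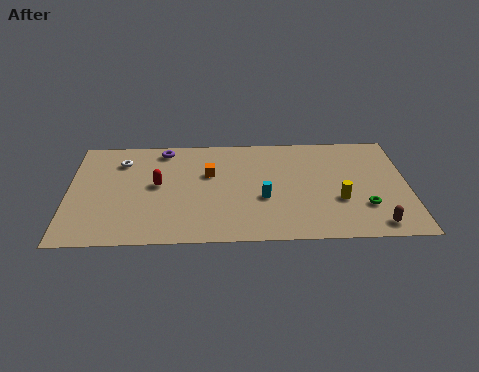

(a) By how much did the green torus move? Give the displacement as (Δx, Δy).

(0.4, -1.4)

From the two frames, the green torus sits at roughly (14.9, 4.2) before and (15.3, 2.8) after.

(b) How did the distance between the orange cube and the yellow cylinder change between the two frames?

-0.6

They were about 7.8 units apart before and 7.2 after — 0.6 units closer together.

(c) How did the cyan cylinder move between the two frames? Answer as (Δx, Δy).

(0.1, 2.6)

The cyan cylinder started near (10.0, 1.1) and ended near (10.1, 3.7).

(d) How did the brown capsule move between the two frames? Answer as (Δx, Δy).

(0.1, -1.3)

The brown capsule was at about (15.7, 2.5) and moved to about (15.8, 1.2).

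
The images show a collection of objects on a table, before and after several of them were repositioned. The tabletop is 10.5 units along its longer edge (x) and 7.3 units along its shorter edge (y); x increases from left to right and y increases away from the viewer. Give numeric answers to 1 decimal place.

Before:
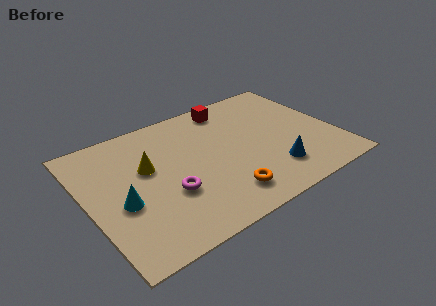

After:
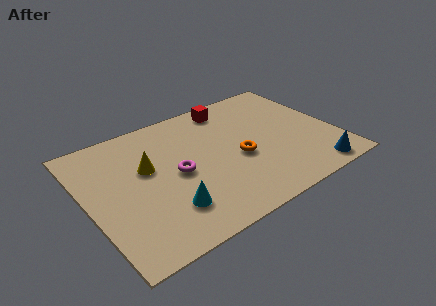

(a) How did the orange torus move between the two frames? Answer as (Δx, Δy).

(1.0, 1.7)

From the two frames, the orange torus sits at roughly (5.3, 1.4) before and (6.3, 3.1) after.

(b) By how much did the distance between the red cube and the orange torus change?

-1.8

Before: roughly 5.0 units apart; after: 3.2. That's 1.8 units closer together.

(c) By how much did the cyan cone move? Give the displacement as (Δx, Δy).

(1.7, -1.2)

The cyan cone was at about (1.3, 3.0) and moved to about (3.0, 1.8).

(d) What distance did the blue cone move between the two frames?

1.8

From (7.5, 1.7) to (9.1, 0.8), the blue cone covered √(1.6² + 0.9²) ≈ 1.8 units.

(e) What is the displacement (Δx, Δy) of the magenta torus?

(0.5, 0.9)

The magenta torus was at about (3.2, 2.6) and moved to about (3.7, 3.5).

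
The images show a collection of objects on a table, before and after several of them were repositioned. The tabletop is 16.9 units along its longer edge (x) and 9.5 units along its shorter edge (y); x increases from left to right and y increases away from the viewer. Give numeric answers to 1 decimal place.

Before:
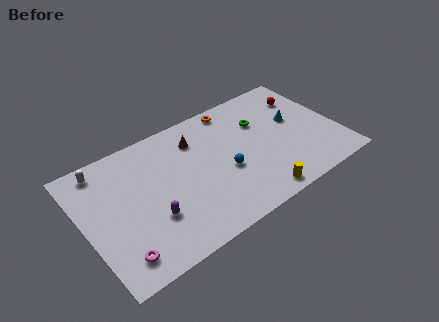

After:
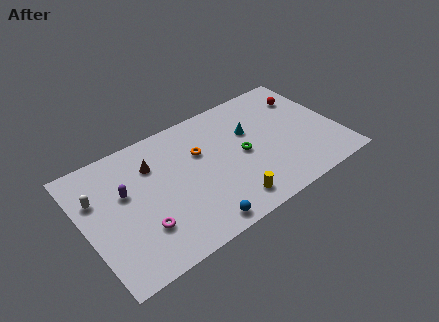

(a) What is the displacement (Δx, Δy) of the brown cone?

(-3.0, -0.4)

The brown cone was at about (7.8, 7.3) and moved to about (4.8, 6.9).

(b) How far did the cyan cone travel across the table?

3.1

The cyan cone was near (14.3, 5.5) before and (11.3, 6.1) after, so it travelled √(3.0² + 0.6²) ≈ 3.1 units.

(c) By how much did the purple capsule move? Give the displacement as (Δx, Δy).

(-1.3, 2.7)

The purple capsule was at about (4.1, 3.1) and moved to about (2.8, 5.8).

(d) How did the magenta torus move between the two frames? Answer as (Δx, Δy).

(1.7, 1.1)

The magenta torus started near (1.7, 1.6) and ended near (3.4, 2.7).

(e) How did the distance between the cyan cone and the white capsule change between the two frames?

-2.6

Before: roughly 12.9 units apart; after: 10.3. That's 2.6 units closer together.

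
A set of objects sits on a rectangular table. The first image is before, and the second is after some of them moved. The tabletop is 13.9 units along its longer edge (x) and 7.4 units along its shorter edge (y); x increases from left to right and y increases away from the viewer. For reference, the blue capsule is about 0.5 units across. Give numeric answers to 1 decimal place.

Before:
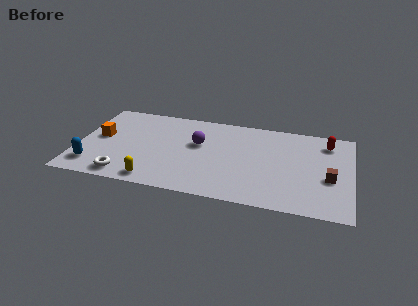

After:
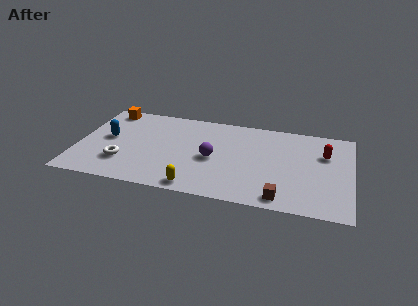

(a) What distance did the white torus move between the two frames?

1.1

The white torus was near (2.6, 1.0) before and (2.4, 2.1) after, so it travelled √(0.2² + 1.1²) ≈ 1.1 units.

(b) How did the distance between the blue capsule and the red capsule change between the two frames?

-1.5

Before: roughly 12.5 units apart; after: 11.0. That's 1.5 units closer together.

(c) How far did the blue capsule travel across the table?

2.6

From (0.9, 1.5) to (1.5, 4.0), the blue capsule covered √(0.6² + 2.5²) ≈ 2.6 units.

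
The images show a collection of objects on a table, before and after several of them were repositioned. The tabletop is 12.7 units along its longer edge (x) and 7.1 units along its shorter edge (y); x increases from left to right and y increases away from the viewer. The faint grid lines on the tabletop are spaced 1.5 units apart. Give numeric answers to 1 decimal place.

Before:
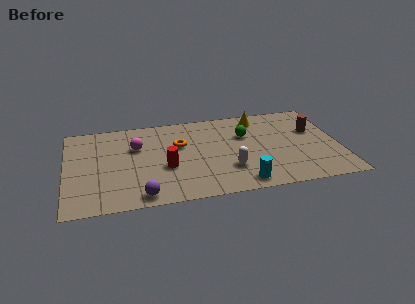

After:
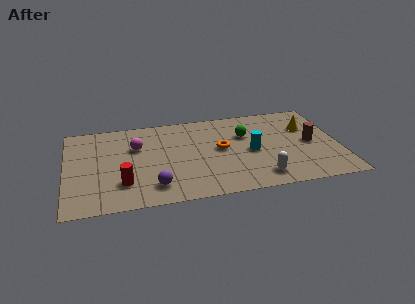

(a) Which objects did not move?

the magenta sphere and the green sphere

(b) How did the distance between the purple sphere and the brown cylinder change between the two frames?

-1.3

They were about 9.0 units apart before and 7.7 after — 1.3 units closer together.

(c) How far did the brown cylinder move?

1.0

From (11.6, 4.5) to (11.4, 3.5), the brown cylinder covered √(0.2² + 1.0²) ≈ 1.0 units.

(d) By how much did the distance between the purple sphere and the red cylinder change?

-0.8

Before: roughly 2.3 units apart; after: 1.5. That's 0.8 units closer together.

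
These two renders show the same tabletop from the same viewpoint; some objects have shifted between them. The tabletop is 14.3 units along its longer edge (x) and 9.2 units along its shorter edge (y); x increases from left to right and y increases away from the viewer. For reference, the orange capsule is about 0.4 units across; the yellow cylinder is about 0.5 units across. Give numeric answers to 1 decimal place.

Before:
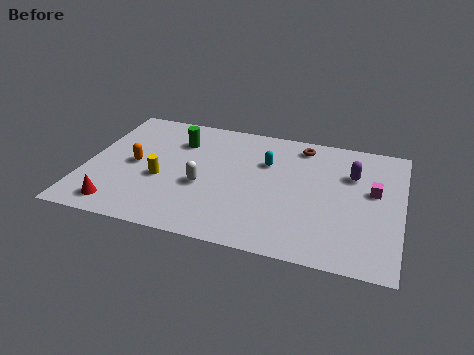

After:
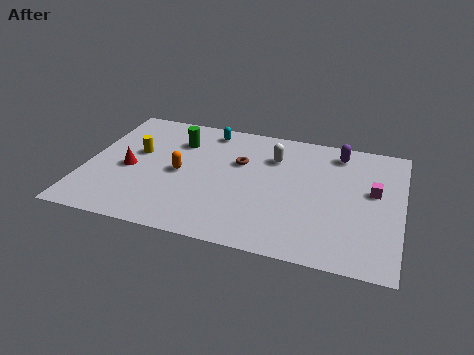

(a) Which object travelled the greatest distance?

the white capsule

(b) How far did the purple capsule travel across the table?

1.7

The purple capsule was near (12.0, 6.3) before and (11.3, 7.8) after, so it travelled √(0.7² + 1.5²) ≈ 1.7 units.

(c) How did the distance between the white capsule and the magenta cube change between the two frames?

-3.0

Before: roughly 7.8 units apart; after: 4.8. That's 3.0 units closer together.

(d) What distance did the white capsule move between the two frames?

4.2

From (5.4, 3.7) to (8.4, 6.7), the white capsule covered √(3.0² + 3.0²) ≈ 4.2 units.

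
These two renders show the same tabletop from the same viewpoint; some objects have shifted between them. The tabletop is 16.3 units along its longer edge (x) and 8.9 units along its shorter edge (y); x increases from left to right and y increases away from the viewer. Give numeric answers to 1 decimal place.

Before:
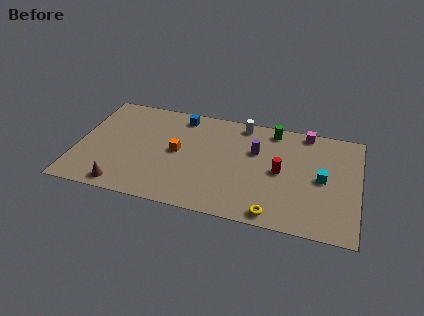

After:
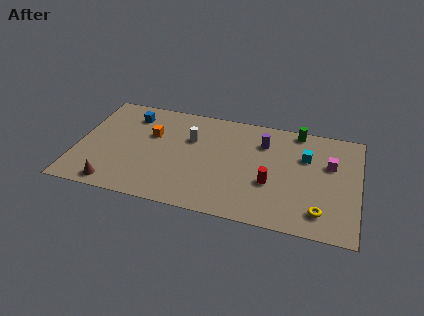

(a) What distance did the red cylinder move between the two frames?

1.2

The red cylinder moved from about (11.8, 4.4) to (11.3, 3.3), a distance of √(0.5² + 1.1²) ≈ 1.2.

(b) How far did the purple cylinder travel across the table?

0.9

The purple cylinder was near (10.3, 5.8) before and (10.7, 6.6) after, so it travelled √(0.4² + 0.8²) ≈ 0.9 units.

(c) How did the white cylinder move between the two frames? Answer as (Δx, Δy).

(-2.9, -2.0)

The white cylinder started near (9.4, 7.9) and ended near (6.5, 5.9).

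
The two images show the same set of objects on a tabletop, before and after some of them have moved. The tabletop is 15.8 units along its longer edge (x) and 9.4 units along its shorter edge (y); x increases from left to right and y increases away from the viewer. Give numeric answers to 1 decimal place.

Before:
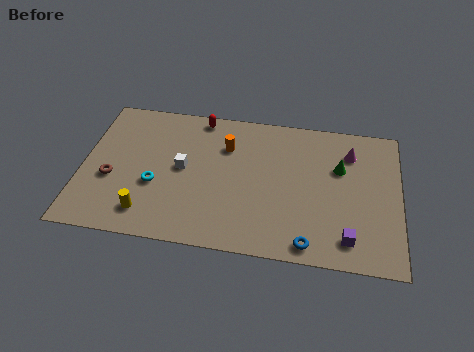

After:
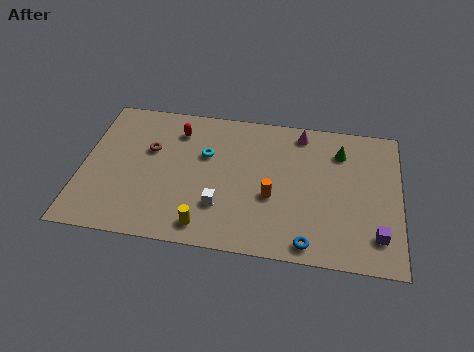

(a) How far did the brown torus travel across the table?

2.8

From (1.5, 3.7) to (3.3, 5.9), the brown torus covered √(1.8² + 2.2²) ≈ 2.8 units.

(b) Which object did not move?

the blue torus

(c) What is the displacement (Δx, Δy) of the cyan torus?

(2.4, 2.4)

From the two frames, the cyan torus sits at roughly (3.7, 3.6) before and (6.1, 6.0) after.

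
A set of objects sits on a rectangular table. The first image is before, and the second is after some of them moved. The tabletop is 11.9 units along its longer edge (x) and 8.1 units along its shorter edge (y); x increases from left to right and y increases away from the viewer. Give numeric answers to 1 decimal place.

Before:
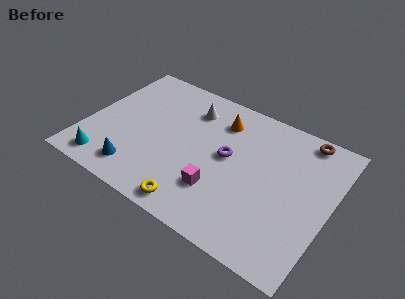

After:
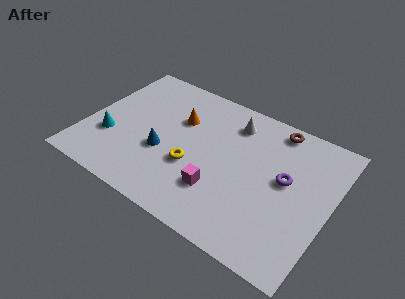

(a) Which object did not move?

the magenta cube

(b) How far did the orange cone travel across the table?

2.1

The orange cone was near (6.2, 6.3) before and (4.3, 5.4) after, so it travelled √(1.9² + 0.9²) ≈ 2.1 units.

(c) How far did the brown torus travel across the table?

1.4

From (10.2, 7.3) to (8.8, 7.2), the brown torus covered √(1.4² + 0.1²) ≈ 1.4 units.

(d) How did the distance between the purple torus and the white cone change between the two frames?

+0.6

They were about 2.9 units apart before and 3.5 after — 0.6 units further apart.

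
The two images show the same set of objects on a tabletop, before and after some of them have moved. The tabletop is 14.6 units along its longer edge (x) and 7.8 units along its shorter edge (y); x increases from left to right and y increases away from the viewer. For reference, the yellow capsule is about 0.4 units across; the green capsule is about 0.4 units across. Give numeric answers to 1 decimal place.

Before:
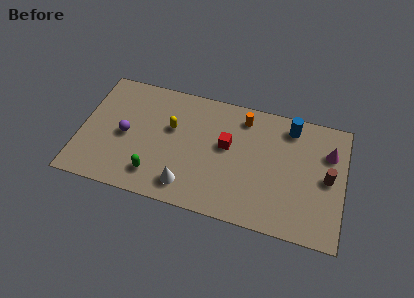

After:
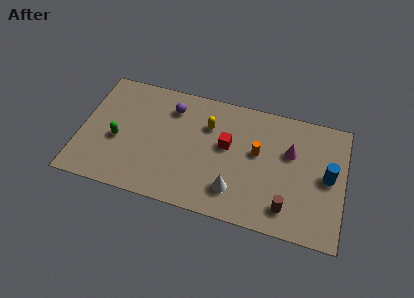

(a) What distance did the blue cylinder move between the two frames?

3.4

The blue cylinder moved from about (11.5, 6.6) to (13.7, 4.0), a distance of √(2.2² + 2.6²) ≈ 3.4.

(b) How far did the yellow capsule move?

2.1

From (5.0, 4.8) to (7.0, 5.5), the yellow capsule covered √(2.0² + 0.7²) ≈ 2.1 units.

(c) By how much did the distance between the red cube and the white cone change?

-0.9

The distance was about 3.7 in the first image and 2.8 in the second, so they moved 0.9 units closer together.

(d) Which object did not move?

the red cube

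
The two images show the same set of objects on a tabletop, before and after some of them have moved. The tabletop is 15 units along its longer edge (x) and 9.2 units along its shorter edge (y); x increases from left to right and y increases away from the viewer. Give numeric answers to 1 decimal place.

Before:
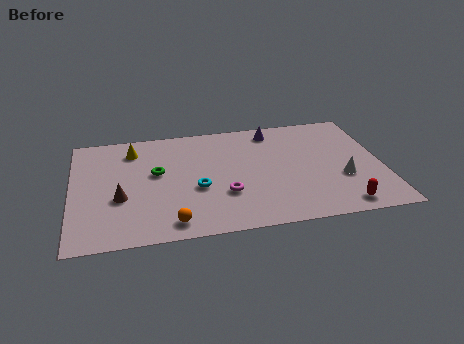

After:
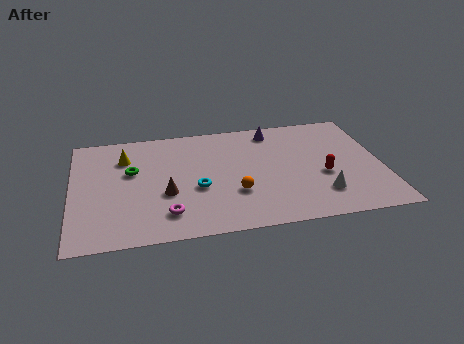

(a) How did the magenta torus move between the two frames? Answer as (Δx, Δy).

(-2.8, -1.1)

The magenta torus was at about (7.3, 3.0) and moved to about (4.5, 1.9).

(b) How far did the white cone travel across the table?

1.6

The white cone moved from about (13.0, 3.3) to (11.9, 2.2), a distance of √(1.1² + 1.1²) ≈ 1.6.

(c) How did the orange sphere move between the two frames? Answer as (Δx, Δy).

(3.1, 1.8)

The orange sphere started near (4.7, 1.2) and ended near (7.8, 3.0).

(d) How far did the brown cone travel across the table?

2.2

The brown cone was near (2.3, 3.5) before and (4.5, 3.5) after, so it travelled √(2.2² + 0.0²) ≈ 2.2 units.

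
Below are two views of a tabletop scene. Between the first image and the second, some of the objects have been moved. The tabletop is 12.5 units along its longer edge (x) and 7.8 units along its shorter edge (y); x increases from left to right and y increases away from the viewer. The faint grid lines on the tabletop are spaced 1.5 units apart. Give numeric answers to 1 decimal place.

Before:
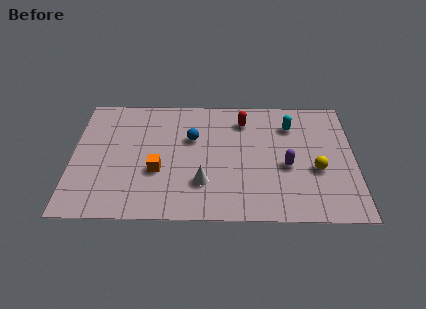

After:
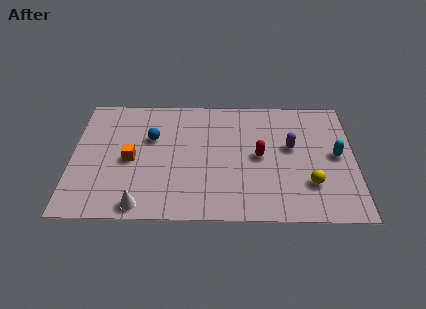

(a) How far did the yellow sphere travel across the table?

0.9

The yellow sphere moved from about (10.8, 3.1) to (10.5, 2.2), a distance of √(0.3² + 0.9²) ≈ 0.9.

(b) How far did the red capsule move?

2.4

The red capsule moved from about (7.6, 6.2) to (8.3, 3.9), a distance of √(0.7² + 2.3²) ≈ 2.4.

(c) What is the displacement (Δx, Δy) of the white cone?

(-2.7, -1.4)

From the two frames, the white cone sits at roughly (5.8, 2.2) before and (3.1, 0.8) after.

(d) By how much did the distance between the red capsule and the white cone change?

+1.7

They were about 4.4 units apart before and 6.1 after — 1.7 units further apart.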